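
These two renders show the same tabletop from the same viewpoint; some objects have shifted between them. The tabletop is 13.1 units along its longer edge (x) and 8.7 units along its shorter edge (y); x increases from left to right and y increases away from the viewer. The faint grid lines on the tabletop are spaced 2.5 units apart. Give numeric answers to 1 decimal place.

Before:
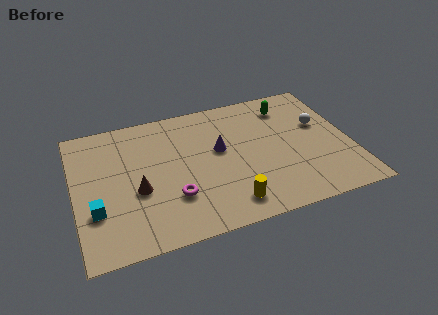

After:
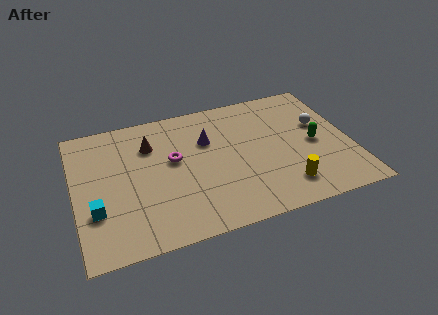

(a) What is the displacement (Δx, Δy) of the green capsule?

(1.0, -2.9)

The green capsule was at about (10.4, 7.0) and moved to about (11.4, 4.1).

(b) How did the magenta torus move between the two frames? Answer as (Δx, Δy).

(0.2, 2.4)

From the two frames, the magenta torus sits at roughly (4.5, 2.6) before and (4.7, 5.0) after.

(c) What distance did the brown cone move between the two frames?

2.9

The brown cone moved from about (2.9, 3.5) to (3.7, 6.3), a distance of √(0.8² + 2.8²) ≈ 2.9.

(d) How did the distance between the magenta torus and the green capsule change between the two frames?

-0.6

They were about 7.4 units apart before and 6.8 after — 0.6 units closer together.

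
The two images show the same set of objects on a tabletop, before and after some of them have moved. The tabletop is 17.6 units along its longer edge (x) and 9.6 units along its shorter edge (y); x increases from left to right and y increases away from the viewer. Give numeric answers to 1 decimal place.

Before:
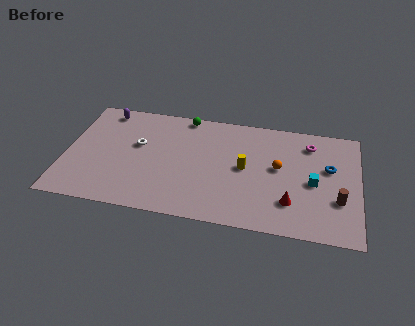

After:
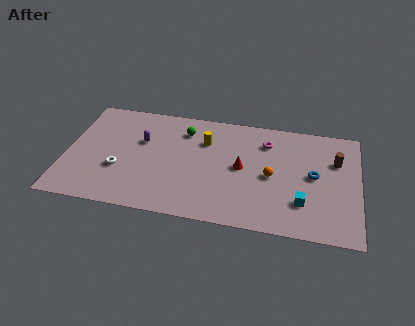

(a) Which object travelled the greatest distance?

the red cone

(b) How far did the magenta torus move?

2.6

The magenta torus was near (14.6, 7.7) before and (12.0, 7.4) after, so it travelled √(2.6² + 0.3²) ≈ 2.6 units.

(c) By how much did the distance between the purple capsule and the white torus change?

-0.5

They were about 3.5 units apart before and 3.0 after — 0.5 units closer together.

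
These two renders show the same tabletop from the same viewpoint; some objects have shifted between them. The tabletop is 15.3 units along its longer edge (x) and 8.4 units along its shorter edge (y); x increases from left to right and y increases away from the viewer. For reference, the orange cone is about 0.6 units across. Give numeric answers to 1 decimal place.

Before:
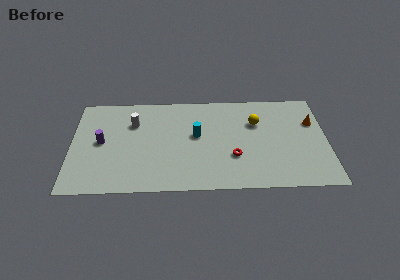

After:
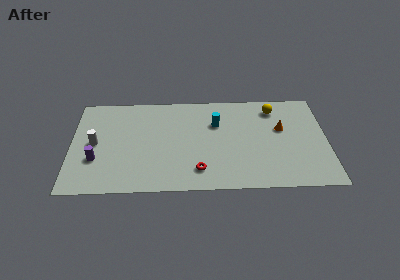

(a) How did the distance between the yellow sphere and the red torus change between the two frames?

+3.7

They were about 3.2 units apart before and 6.9 after — 3.7 units further apart.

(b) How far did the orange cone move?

2.0

The orange cone was near (14.5, 5.6) before and (12.6, 5.1) after, so it travelled √(1.9² + 0.5²) ≈ 2.0 units.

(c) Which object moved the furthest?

the white cylinder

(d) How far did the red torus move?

2.4

From (9.7, 2.8) to (7.6, 1.7), the red torus covered √(2.1² + 1.1²) ≈ 2.4 units.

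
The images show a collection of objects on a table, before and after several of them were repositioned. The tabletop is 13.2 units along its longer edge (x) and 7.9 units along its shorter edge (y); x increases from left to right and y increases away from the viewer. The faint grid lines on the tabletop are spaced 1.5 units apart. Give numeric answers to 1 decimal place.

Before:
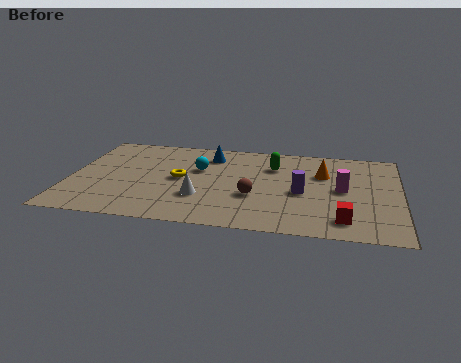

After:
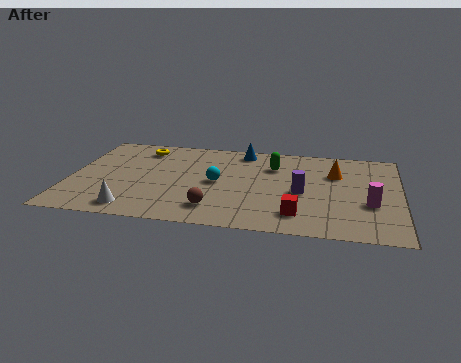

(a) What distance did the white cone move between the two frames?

3.0

From (5.3, 2.5) to (2.7, 1.1), the white cone covered √(2.6² + 1.4²) ≈ 3.0 units.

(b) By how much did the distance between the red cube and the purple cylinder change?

-0.8

The distance was about 2.7 in the first image and 1.9 in the second, so they moved 0.8 units closer together.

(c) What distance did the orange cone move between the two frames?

0.5

The orange cone was near (10.1, 5.3) before and (10.6, 5.4) after, so it travelled √(0.5² + 0.1²) ≈ 0.5 units.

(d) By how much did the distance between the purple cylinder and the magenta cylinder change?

+1.1

Before: roughly 1.7 units apart; after: 2.8. That's 1.1 units further apart.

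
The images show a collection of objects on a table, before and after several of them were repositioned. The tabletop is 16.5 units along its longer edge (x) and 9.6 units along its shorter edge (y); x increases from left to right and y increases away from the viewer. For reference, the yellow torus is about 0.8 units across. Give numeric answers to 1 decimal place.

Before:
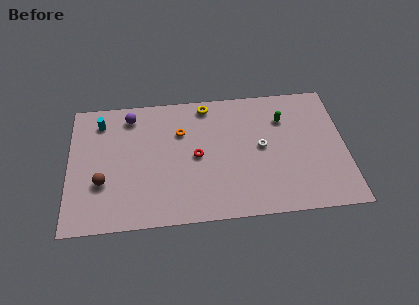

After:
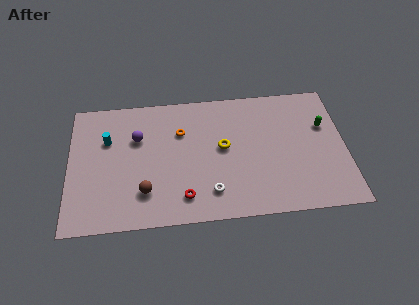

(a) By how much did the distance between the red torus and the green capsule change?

+3.8

Before: roughly 5.8 units apart; after: 9.6. That's 3.8 units further apart.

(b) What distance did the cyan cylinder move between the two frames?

1.5

From (1.9, 7.8) to (2.3, 6.4), the cyan cylinder covered √(0.4² + 1.4²) ≈ 1.5 units.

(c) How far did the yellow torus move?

3.4

The yellow torus was near (8.3, 8.5) before and (9.2, 5.2) after, so it travelled √(0.9² + 3.3²) ≈ 3.4 units.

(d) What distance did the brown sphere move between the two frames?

2.7

The brown sphere was near (2.0, 3.3) before and (4.5, 2.4) after, so it travelled √(2.5² + 0.9²) ≈ 2.7 units.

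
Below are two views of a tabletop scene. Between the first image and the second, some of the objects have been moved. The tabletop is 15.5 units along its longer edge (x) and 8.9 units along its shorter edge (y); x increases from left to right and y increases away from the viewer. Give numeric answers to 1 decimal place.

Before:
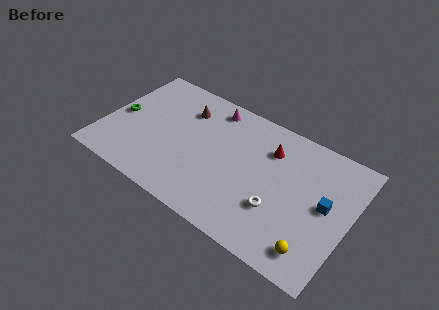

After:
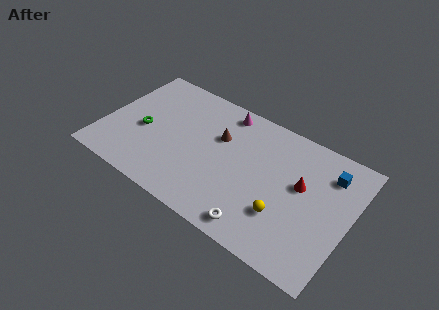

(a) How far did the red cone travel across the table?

2.6

The red cone moved from about (10.2, 6.6) to (12.4, 5.2), a distance of √(2.2² + 1.4²) ≈ 2.6.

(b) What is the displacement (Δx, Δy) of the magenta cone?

(0.8, 0.1)

The magenta cone was at about (6.3, 7.7) and moved to about (7.1, 7.8).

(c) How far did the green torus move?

1.6

The green torus was near (0.9, 4.3) before and (2.5, 3.9) after, so it travelled √(1.6² + 0.4²) ≈ 1.6 units.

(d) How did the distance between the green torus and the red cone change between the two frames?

+0.4

They were about 9.6 units apart before and 10.0 after — 0.4 units further apart.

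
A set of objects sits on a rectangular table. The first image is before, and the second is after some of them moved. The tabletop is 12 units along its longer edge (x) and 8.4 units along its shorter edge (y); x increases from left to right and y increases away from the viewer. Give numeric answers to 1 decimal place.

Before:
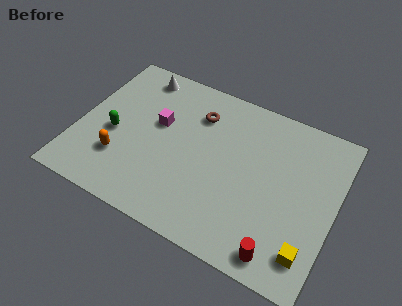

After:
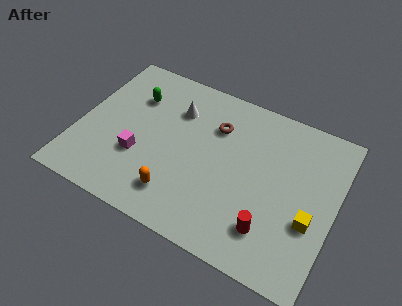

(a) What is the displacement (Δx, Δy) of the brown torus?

(0.9, -0.3)

From the two frames, the brown torus sits at roughly (5.3, 6.3) before and (6.2, 6.0) after.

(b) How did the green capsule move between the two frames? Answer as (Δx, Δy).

(0.6, 2.4)

The green capsule started near (1.7, 3.6) and ended near (2.3, 6.0).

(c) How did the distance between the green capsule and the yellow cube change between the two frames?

-0.4

Before: roughly 9.6 units apart; after: 9.2. That's 0.4 units closer together.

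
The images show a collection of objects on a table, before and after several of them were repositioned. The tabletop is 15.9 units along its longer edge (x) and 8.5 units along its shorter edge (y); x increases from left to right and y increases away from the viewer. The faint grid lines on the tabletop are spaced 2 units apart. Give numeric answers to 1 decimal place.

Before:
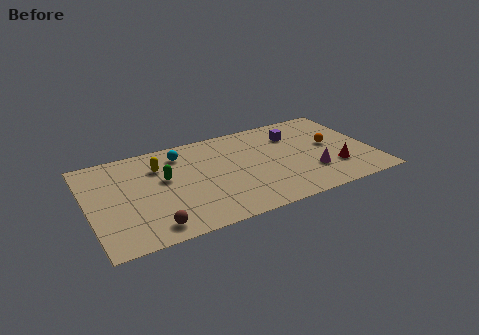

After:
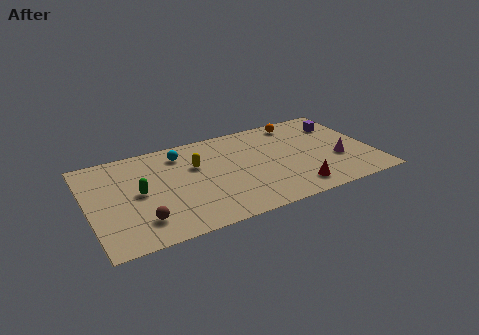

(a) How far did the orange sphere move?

3.2

From (13.7, 4.6) to (12.2, 7.4), the orange sphere covered √(1.5² + 2.8²) ≈ 3.2 units.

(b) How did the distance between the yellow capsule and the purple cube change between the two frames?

+0.7

The distance was about 7.7 in the first image and 8.4 in the second, so they moved 0.7 units further apart.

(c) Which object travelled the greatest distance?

the orange sphere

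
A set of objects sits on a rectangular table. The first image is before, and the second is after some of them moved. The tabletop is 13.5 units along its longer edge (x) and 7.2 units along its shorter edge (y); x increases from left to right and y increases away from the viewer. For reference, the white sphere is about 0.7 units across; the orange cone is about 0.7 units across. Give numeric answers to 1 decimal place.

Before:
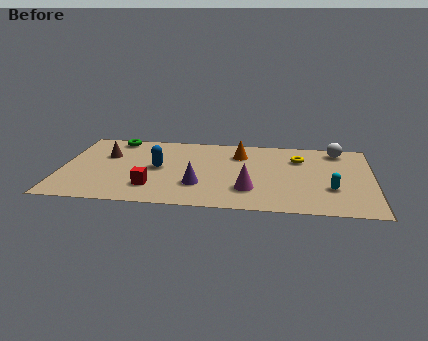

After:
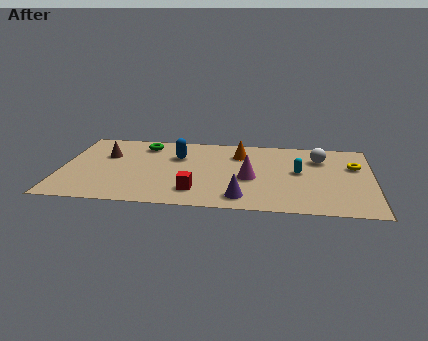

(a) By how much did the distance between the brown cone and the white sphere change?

-0.9

They were about 10.2 units apart before and 9.3 after — 0.9 units closer together.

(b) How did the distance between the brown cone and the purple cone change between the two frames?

+2.1

They were about 4.8 units apart before and 6.9 after — 2.1 units further apart.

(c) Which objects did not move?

the orange cone and the brown cone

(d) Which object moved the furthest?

the yellow torus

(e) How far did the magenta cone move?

1.1

From (8.2, 2.0) to (8.2, 3.1), the magenta cone covered √(0.0² + 1.1²) ≈ 1.1 units.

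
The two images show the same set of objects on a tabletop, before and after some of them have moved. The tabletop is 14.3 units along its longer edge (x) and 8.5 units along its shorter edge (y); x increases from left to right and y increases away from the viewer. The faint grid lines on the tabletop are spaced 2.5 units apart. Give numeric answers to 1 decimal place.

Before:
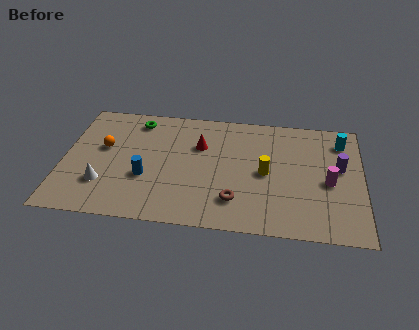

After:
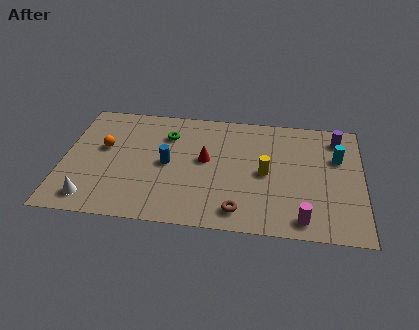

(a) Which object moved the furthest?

the magenta cylinder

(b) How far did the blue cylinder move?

1.5

The blue cylinder moved from about (4.0, 3.1) to (5.0, 4.2), a distance of √(1.0² + 1.1²) ≈ 1.5.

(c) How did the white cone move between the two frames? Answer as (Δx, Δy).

(-0.5, -1.1)

The white cone was at about (2.0, 2.4) and moved to about (1.5, 1.3).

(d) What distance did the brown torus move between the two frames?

0.7

From (8.3, 2.0) to (8.5, 1.3), the brown torus covered √(0.2² + 0.7²) ≈ 0.7 units.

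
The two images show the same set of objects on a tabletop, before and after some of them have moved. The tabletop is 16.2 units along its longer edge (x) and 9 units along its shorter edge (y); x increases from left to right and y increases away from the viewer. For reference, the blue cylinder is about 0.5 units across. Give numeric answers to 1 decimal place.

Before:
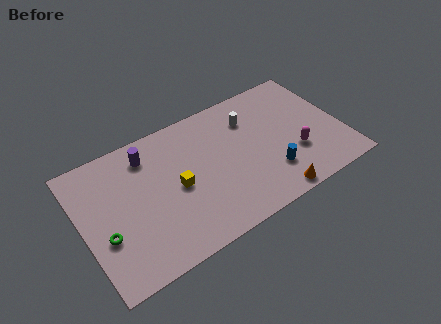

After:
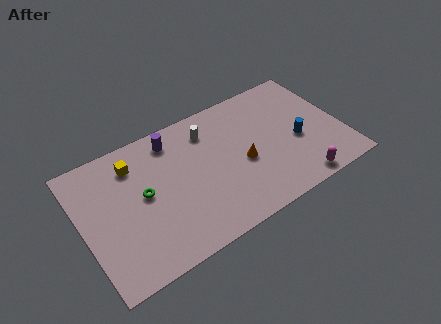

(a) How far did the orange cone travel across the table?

3.4

The orange cone was near (11.2, 0.8) before and (9.9, 3.9) after, so it travelled √(1.3² + 3.1²) ≈ 3.4 units.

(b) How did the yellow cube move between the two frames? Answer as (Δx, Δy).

(-2.3, 2.8)

The yellow cube was at about (5.8, 4.3) and moved to about (3.5, 7.1).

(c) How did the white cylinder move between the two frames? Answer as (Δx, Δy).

(-2.6, 0.4)

From the two frames, the white cylinder sits at roughly (10.8, 6.7) before and (8.2, 7.1) after.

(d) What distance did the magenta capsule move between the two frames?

2.1

The magenta capsule was near (13.1, 3.0) before and (12.9, 0.9) after, so it travelled √(0.2² + 2.1²) ≈ 2.1 units.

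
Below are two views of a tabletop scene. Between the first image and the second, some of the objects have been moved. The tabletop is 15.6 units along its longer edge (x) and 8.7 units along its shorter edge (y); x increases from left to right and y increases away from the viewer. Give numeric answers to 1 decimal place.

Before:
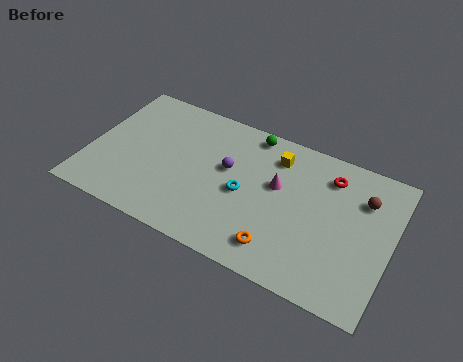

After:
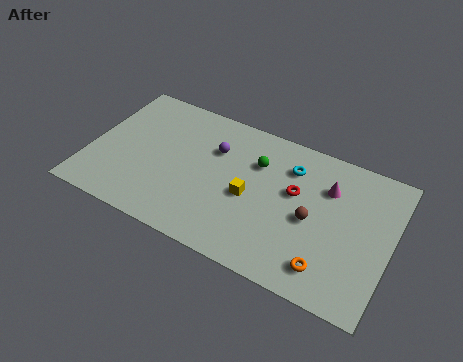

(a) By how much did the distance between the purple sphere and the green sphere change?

-0.6

Before: roughly 2.8 units apart; after: 2.2. That's 0.6 units closer together.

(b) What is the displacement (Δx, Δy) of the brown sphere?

(-2.4, -2.3)

The brown sphere started near (14.0, 6.3) and ended near (11.6, 4.0).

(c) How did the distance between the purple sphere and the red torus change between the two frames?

-1.0

Before: roughly 5.4 units apart; after: 4.4. That's 1.0 units closer together.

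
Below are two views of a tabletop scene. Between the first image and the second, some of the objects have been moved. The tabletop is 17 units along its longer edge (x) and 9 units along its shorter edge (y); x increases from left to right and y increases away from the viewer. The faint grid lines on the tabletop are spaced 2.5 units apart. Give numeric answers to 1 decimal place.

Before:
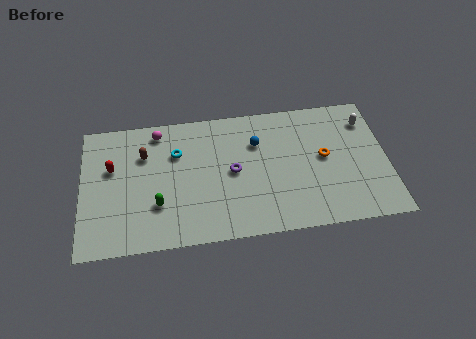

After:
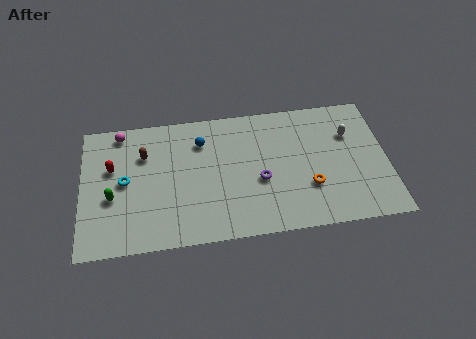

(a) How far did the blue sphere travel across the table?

3.1

The blue sphere was near (9.8, 6.3) before and (6.7, 6.8) after, so it travelled √(3.1² + 0.5²) ≈ 3.1 units.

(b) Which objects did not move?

the red capsule and the brown capsule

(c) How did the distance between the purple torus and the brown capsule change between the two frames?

+1.7

Before: roughly 5.2 units apart; after: 6.9. That's 1.7 units further apart.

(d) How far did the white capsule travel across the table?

1.3

The white capsule moved from about (16.0, 7.0) to (15.0, 6.2), a distance of √(1.0² + 0.8²) ≈ 1.3.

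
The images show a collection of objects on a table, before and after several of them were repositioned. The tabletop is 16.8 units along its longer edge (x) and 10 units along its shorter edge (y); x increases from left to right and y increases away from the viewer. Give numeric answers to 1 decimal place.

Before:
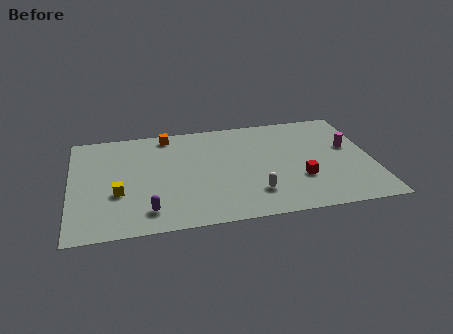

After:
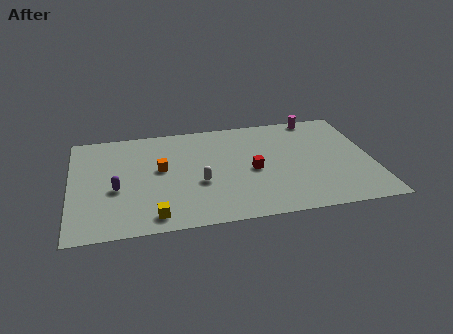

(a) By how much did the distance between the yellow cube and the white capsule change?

-3.9

They were about 7.6 units apart before and 3.7 after — 3.9 units closer together.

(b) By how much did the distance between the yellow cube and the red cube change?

-3.6

They were about 10.1 units apart before and 6.5 after — 3.6 units closer together.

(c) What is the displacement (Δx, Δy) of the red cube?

(-2.6, 1.3)

The red cube was at about (12.7, 3.3) and moved to about (10.1, 4.6).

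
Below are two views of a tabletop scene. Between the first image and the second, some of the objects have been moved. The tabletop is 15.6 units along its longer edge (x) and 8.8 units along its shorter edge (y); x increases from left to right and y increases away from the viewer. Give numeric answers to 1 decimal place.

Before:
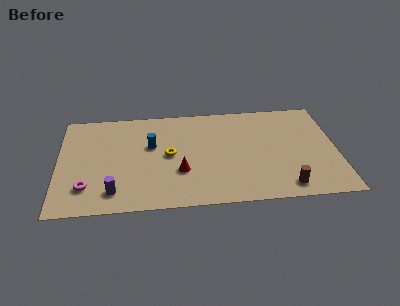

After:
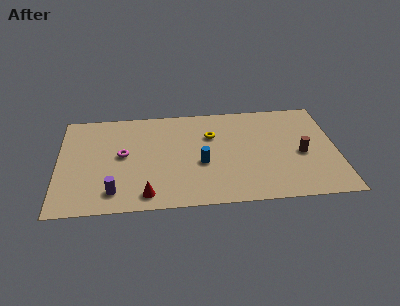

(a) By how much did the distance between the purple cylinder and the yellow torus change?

+2.8

They were about 4.2 units apart before and 7.0 after — 2.8 units further apart.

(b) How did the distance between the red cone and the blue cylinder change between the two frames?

+1.0

They were about 2.9 units apart before and 3.9 after — 1.0 units further apart.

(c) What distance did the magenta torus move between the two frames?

3.3

The magenta torus moved from about (1.6, 2.1) to (3.6, 4.7), a distance of √(2.0² + 2.6²) ≈ 3.3.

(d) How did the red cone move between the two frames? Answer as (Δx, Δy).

(-1.9, -1.8)

The red cone started near (6.8, 3.0) and ended near (4.9, 1.2).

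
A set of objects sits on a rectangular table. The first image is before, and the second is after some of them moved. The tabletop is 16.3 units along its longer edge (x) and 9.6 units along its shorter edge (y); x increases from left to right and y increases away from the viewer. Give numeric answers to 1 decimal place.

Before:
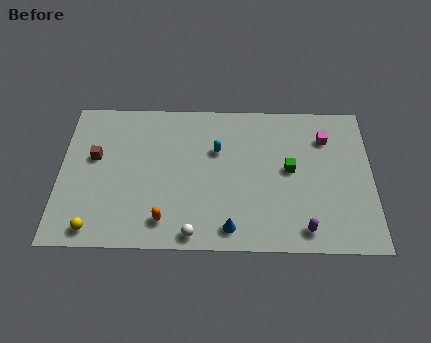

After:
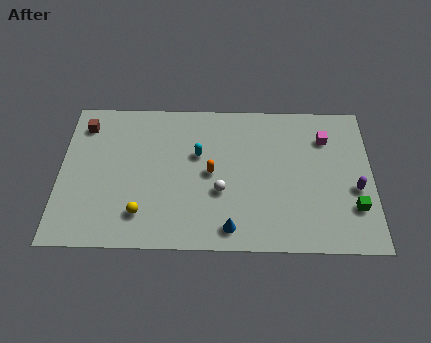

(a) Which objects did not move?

the magenta cube and the blue cone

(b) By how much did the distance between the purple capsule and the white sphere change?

+1.3

Before: roughly 5.7 units apart; after: 7.0. That's 1.3 units further apart.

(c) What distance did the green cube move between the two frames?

4.1

From (12.0, 5.1) to (15.3, 2.7), the green cube covered √(3.3² + 2.4²) ≈ 4.1 units.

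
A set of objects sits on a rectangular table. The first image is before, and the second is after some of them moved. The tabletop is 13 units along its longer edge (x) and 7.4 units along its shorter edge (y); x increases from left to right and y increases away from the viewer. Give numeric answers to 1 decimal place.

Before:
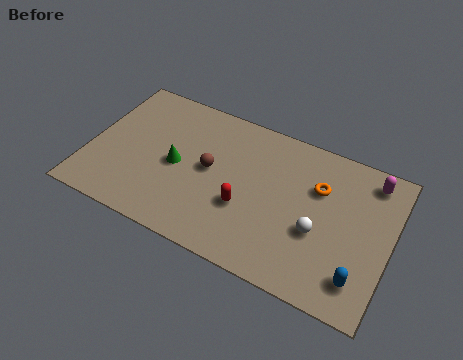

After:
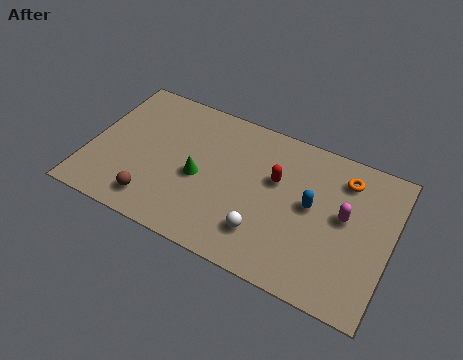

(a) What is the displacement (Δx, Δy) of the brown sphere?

(-2.1, -2.6)

From the two frames, the brown sphere sits at roughly (5.2, 3.9) before and (3.1, 1.3) after.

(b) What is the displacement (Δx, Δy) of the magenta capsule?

(-0.9, -2.2)

From the two frames, the magenta capsule sits at roughly (11.9, 6.3) before and (11.0, 4.1) after.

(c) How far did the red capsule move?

2.2

The red capsule was near (6.9, 2.7) before and (8.0, 4.6) after, so it travelled √(1.1² + 1.9²) ≈ 2.2 units.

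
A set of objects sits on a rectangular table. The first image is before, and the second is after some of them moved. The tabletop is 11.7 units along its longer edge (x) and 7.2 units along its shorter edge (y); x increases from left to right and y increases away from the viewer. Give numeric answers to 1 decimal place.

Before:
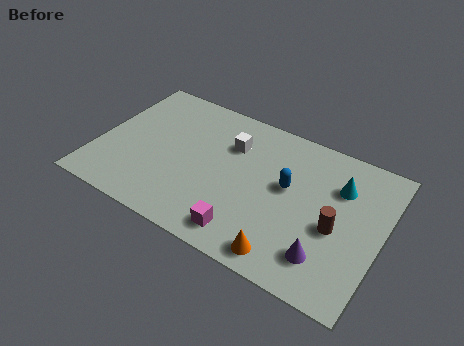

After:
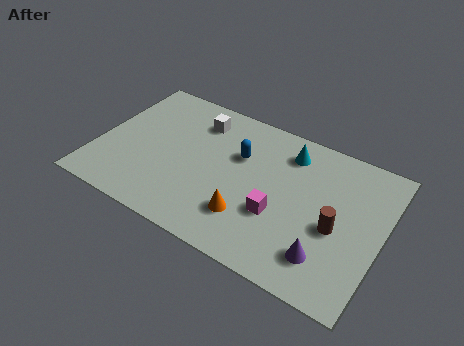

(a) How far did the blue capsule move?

2.2

From (7.8, 4.1) to (5.7, 4.7), the blue capsule covered √(2.1² + 0.6²) ≈ 2.2 units.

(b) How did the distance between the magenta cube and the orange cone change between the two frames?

-0.4

They were about 1.7 units apart before and 1.3 after — 0.4 units closer together.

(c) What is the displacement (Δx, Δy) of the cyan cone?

(-2.2, 0.7)

The cyan cone started near (9.8, 5.1) and ended near (7.6, 5.8).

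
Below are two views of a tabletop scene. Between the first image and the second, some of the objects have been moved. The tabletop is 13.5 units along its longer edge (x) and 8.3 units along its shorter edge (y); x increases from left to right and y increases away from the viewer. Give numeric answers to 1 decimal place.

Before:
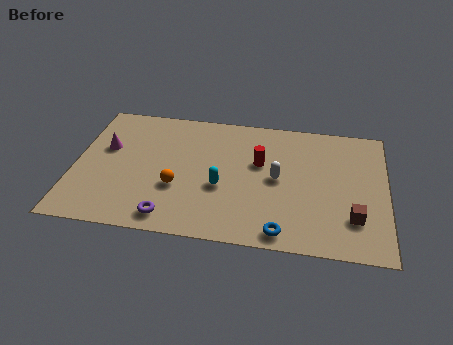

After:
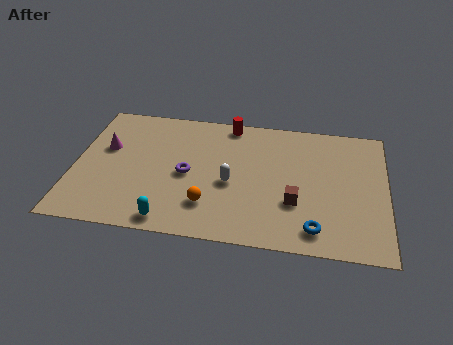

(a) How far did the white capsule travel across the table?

2.1

The white capsule was near (8.8, 4.2) before and (6.8, 3.6) after, so it travelled √(2.0² + 0.6²) ≈ 2.1 units.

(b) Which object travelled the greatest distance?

the cyan capsule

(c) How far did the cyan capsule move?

3.2

The cyan capsule was near (6.4, 3.3) before and (4.3, 0.9) after, so it travelled √(2.1² + 2.4²) ≈ 3.2 units.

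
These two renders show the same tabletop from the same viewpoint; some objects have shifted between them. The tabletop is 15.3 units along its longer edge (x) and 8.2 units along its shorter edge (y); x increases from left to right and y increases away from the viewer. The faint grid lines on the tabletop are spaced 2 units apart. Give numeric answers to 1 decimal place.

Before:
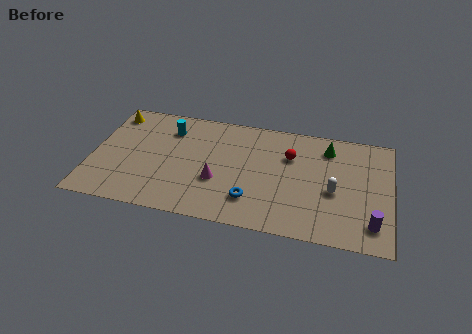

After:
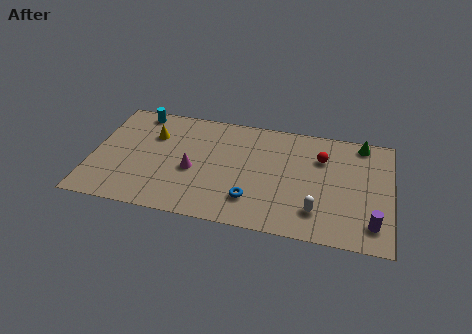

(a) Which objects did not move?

the blue torus and the purple cylinder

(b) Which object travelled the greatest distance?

the yellow cone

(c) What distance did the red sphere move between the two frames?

1.6

The red sphere was near (10.1, 5.6) before and (11.7, 5.8) after, so it travelled √(1.6² + 0.2²) ≈ 1.6 units.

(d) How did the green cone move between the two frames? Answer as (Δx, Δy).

(1.7, 0.7)

The green cone was at about (12.0, 6.6) and moved to about (13.7, 7.3).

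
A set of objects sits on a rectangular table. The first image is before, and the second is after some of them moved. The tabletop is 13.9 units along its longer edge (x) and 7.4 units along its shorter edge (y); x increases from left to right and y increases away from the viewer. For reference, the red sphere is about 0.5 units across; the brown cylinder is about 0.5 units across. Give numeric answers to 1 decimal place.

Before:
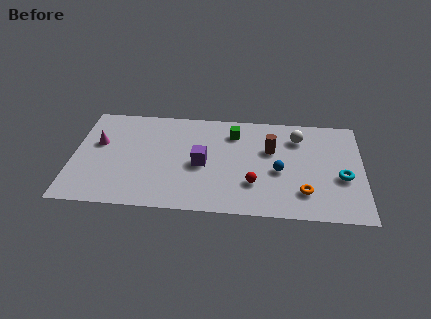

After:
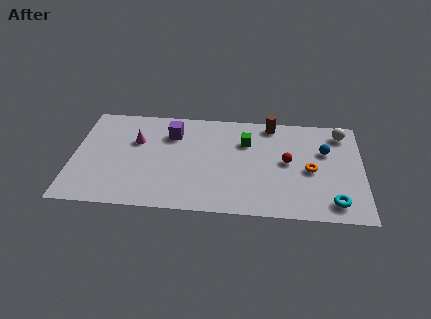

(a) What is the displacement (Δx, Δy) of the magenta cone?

(1.8, 0.3)

The magenta cone started near (1.2, 4.5) and ended near (3.0, 4.8).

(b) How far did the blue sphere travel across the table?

2.7

The blue sphere moved from about (9.9, 3.2) to (12.1, 4.8), a distance of √(2.2² + 1.6²) ≈ 2.7.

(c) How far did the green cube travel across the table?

0.8

The green cube was near (7.7, 5.8) before and (8.3, 5.2) after, so it travelled √(0.6² + 0.6²) ≈ 0.8 units.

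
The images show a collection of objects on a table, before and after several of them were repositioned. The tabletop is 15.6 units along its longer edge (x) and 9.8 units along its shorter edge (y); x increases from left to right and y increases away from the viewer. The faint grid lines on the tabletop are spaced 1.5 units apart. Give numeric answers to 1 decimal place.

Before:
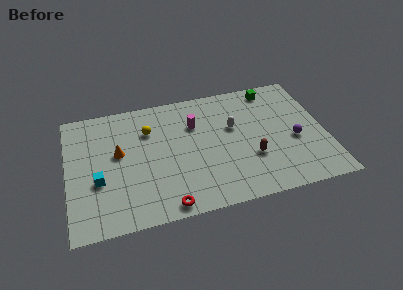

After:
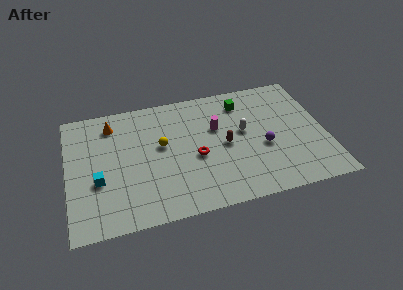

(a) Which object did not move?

the cyan cube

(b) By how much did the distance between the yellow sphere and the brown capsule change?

-3.1

The distance was about 7.0 in the first image and 3.9 in the second, so they moved 3.1 units closer together.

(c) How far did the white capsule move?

0.8

From (10.1, 6.0) to (10.7, 5.5), the white capsule covered √(0.6² + 0.5²) ≈ 0.8 units.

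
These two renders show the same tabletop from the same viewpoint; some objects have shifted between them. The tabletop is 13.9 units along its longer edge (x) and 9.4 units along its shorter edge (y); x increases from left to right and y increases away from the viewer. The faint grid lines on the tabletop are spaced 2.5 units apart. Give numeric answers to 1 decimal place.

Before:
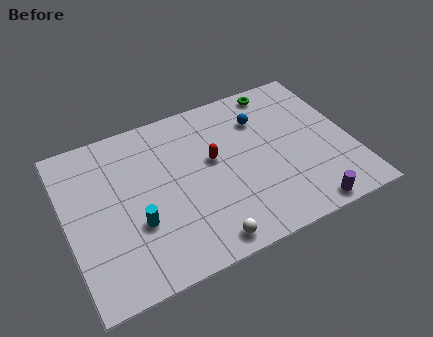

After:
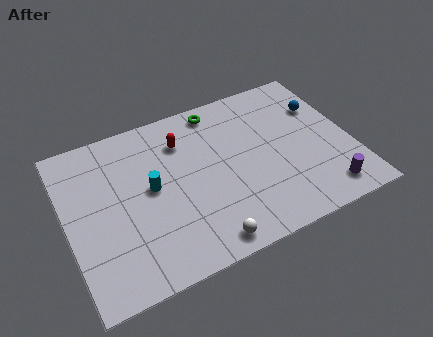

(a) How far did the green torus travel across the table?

3.1

The green torus moved from about (10.9, 8.4) to (7.8, 8.3), a distance of √(3.1² + 0.1²) ≈ 3.1.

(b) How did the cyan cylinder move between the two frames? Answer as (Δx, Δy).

(0.9, 1.7)

From the two frames, the cyan cylinder sits at roughly (3.2, 3.3) before and (4.1, 5.0) after.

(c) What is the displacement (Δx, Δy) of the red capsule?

(-1.3, 1.7)

From the two frames, the red capsule sits at roughly (7.2, 5.4) before and (5.9, 7.1) after.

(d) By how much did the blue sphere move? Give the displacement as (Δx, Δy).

(3.0, -0.4)

The blue sphere was at about (9.8, 6.9) and moved to about (12.8, 6.5).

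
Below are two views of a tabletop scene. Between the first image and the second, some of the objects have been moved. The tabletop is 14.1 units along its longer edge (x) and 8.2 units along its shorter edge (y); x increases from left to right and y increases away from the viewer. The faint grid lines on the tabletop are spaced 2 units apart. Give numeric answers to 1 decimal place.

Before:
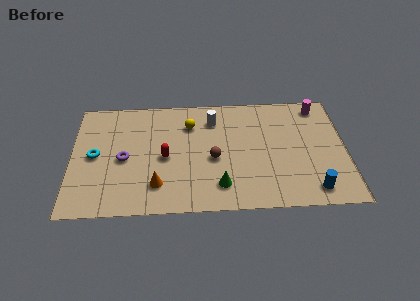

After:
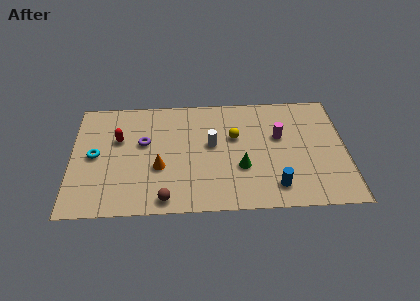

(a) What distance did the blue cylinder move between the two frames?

1.9

The blue cylinder moved from about (12.3, 1.2) to (10.4, 1.5), a distance of √(1.9² + 0.3²) ≈ 1.9.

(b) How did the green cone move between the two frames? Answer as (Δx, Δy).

(1.1, 1.2)

The green cone started near (7.6, 1.7) and ended near (8.7, 2.9).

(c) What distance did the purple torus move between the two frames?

1.5

The purple torus was near (2.7, 3.8) before and (3.7, 4.9) after, so it travelled √(1.0² + 1.1²) ≈ 1.5 units.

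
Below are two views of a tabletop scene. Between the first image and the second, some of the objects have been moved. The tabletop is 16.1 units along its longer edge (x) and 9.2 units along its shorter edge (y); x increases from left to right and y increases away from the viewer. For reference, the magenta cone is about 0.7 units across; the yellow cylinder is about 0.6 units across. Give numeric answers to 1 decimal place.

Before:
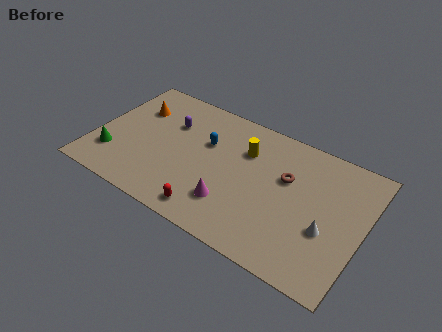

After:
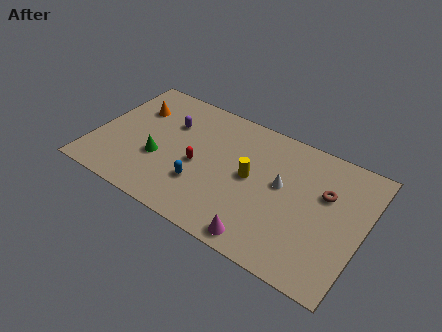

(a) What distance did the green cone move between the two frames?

2.9

The green cone moved from about (1.3, 2.4) to (4.0, 3.4), a distance of √(2.7² + 1.0²) ≈ 2.9.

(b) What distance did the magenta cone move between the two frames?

2.5

From (8.6, 2.4) to (10.7, 1.0), the magenta cone covered √(2.1² + 1.4²) ≈ 2.5 units.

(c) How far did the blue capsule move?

3.1

From (6.5, 5.9) to (6.7, 2.8), the blue capsule covered √(0.2² + 3.1²) ≈ 3.1 units.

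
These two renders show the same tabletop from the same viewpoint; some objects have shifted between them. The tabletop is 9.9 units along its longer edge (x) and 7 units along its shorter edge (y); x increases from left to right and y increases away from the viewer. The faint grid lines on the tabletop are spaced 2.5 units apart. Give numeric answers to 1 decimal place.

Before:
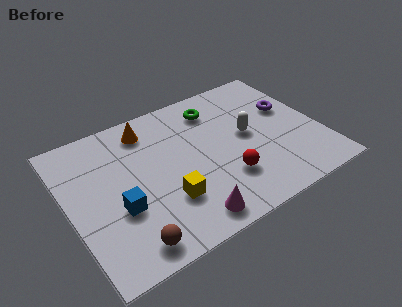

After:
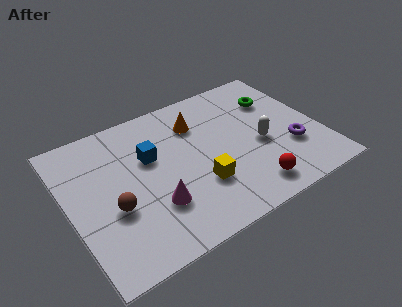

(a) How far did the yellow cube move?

1.3

The yellow cube was near (3.6, 2.1) before and (4.9, 2.2) after, so it travelled √(1.3² + 0.1²) ≈ 1.3 units.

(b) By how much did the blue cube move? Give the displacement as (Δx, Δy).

(1.5, 1.8)

The blue cube was at about (1.8, 2.6) and moved to about (3.3, 4.4).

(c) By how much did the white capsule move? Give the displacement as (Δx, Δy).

(0.4, -0.7)

The white capsule started near (7.1, 3.7) and ended near (7.5, 3.0).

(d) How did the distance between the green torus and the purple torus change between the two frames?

-0.4

Before: roughly 3.1 units apart; after: 2.7. That's 0.4 units closer together.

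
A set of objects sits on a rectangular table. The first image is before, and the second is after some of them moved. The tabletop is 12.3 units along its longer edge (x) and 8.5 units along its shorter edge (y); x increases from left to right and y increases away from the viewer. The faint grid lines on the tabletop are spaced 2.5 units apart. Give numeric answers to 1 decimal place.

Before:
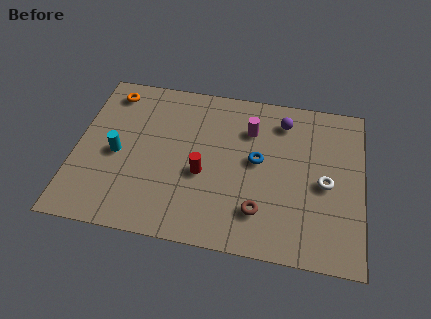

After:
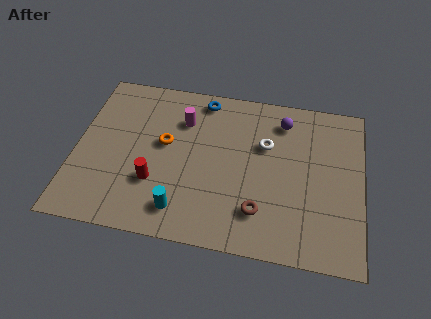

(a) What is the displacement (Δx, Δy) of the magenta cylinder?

(-2.9, 0.0)

From the two frames, the magenta cylinder sits at roughly (7.4, 6.2) before and (4.5, 6.2) after.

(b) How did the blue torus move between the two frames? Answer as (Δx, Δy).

(-2.5, 2.9)

The blue torus started near (7.8, 4.6) and ended near (5.3, 7.5).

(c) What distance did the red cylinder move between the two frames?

2.2

The red cylinder moved from about (5.5, 3.5) to (3.5, 2.7), a distance of √(2.0² + 0.8²) ≈ 2.2.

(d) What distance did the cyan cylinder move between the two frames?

3.8

The cyan cylinder moved from about (1.8, 3.9) to (4.7, 1.5), a distance of √(2.9² + 2.4²) ≈ 3.8.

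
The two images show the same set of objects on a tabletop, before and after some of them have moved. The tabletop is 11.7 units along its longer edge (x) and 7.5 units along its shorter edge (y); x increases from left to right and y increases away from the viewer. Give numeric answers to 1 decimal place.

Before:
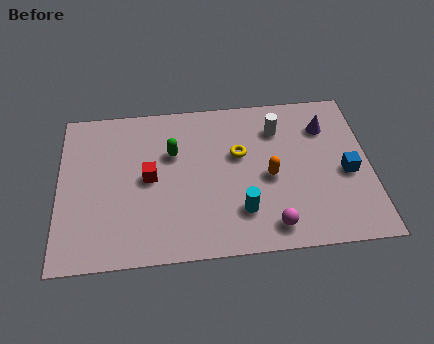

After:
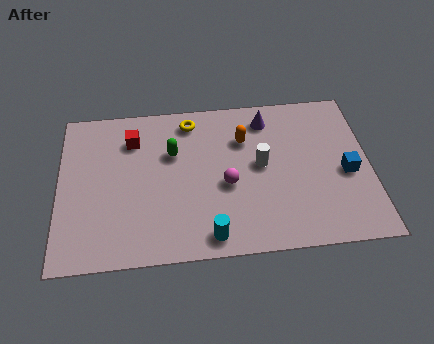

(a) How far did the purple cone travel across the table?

2.3

The purple cone was near (10.1, 5.6) before and (7.9, 6.2) after, so it travelled √(2.2² + 0.6²) ≈ 2.3 units.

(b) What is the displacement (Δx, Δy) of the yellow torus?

(-1.8, 1.8)

The yellow torus was at about (6.8, 4.6) and moved to about (5.0, 6.4).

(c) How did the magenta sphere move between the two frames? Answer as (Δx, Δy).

(-1.6, 2.1)

The magenta sphere was at about (7.9, 1.1) and moved to about (6.3, 3.2).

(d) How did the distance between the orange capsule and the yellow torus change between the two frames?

+0.7

Before: roughly 1.6 units apart; after: 2.3. That's 0.7 units further apart.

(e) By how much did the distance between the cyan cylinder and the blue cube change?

+1.5

They were about 4.2 units apart before and 5.7 after — 1.5 units further apart.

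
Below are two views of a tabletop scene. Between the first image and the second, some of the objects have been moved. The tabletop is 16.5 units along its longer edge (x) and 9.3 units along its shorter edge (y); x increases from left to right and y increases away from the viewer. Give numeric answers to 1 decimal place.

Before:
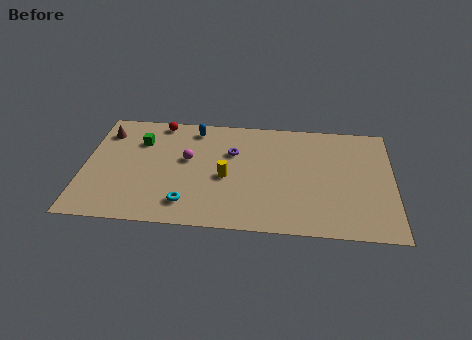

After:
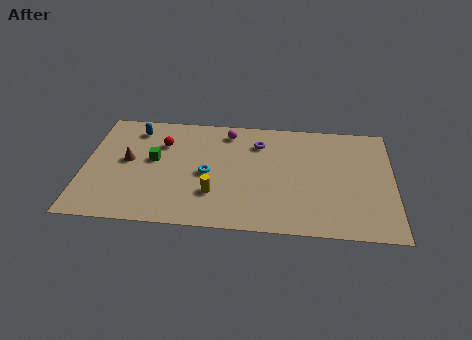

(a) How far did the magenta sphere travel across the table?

3.3

The magenta sphere was near (5.5, 5.4) before and (7.6, 7.9) after, so it travelled √(2.1² + 2.5²) ≈ 3.3 units.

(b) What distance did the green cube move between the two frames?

1.7

The green cube was near (2.9, 6.7) before and (3.7, 5.2) after, so it travelled √(0.8² + 1.5²) ≈ 1.7 units.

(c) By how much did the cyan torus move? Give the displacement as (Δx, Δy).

(1.0, 2.5)

The cyan torus started near (5.6, 1.8) and ended near (6.6, 4.3).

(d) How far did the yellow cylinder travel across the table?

1.5

The yellow cylinder moved from about (7.6, 4.1) to (7.0, 2.7), a distance of √(0.6² + 1.4²) ≈ 1.5.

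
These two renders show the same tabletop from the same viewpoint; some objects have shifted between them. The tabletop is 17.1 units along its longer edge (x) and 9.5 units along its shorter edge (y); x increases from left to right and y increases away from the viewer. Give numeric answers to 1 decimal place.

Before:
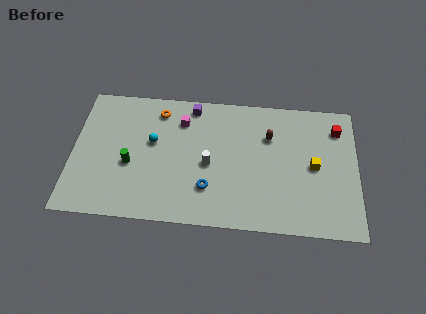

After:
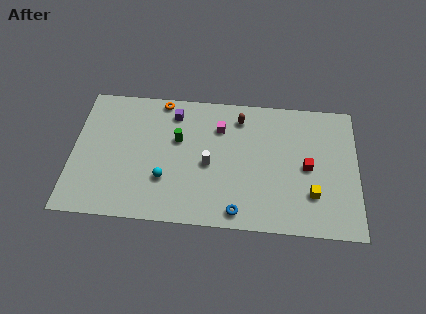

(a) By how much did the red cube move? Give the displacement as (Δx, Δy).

(-1.8, -2.9)

The red cube started near (15.9, 7.5) and ended near (14.1, 4.6).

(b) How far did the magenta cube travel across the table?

2.3

The magenta cube moved from about (6.5, 7.3) to (8.8, 7.0), a distance of √(2.3² + 0.3²) ≈ 2.3.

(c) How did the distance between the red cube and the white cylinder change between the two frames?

-2.4

Before: roughly 8.3 units apart; after: 5.9. That's 2.4 units closer together.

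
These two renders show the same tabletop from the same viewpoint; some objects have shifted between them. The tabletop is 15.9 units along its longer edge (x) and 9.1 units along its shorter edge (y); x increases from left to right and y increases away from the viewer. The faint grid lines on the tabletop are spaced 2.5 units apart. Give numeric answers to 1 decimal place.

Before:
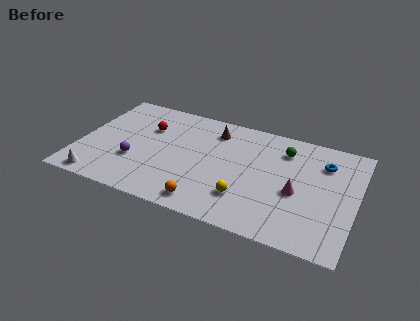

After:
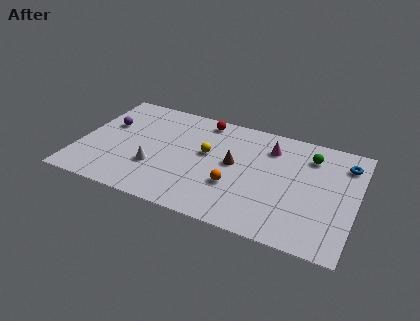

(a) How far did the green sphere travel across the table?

1.5

The green sphere was near (11.6, 7.1) before and (13.1, 7.1) after, so it travelled √(1.5² + 0.0²) ≈ 1.5 units.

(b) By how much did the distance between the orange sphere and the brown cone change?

-4.3

They were about 6.1 units apart before and 1.8 after — 4.3 units closer together.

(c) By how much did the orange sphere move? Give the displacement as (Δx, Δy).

(1.4, 1.9)

From the two frames, the orange sphere sits at roughly (7.7, 1.2) before and (9.1, 3.1) after.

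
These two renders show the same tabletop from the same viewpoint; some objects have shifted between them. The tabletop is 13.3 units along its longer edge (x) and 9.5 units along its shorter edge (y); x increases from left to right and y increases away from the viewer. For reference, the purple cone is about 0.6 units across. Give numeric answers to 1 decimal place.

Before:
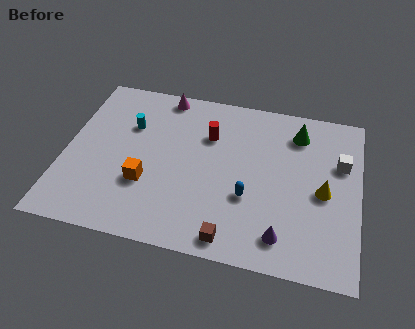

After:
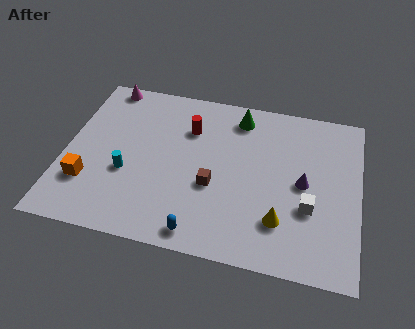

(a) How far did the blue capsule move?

3.1

From (8.4, 3.4) to (6.4, 1.0), the blue capsule covered √(2.0² + 2.4²) ≈ 3.1 units.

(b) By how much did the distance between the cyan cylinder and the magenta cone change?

+2.7

Before: roughly 2.6 units apart; after: 5.3. That's 2.7 units further apart.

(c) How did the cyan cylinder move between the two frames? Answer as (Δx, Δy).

(0.1, -2.8)

The cyan cylinder started near (2.8, 6.4) and ended near (2.9, 3.6).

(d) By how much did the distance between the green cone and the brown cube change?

-2.7

They were about 7.1 units apart before and 4.4 after — 2.7 units closer together.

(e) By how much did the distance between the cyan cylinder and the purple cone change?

-0.7

Before: roughly 8.7 units apart; after: 8.0. That's 0.7 units closer together.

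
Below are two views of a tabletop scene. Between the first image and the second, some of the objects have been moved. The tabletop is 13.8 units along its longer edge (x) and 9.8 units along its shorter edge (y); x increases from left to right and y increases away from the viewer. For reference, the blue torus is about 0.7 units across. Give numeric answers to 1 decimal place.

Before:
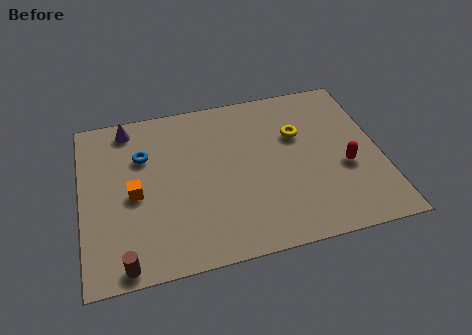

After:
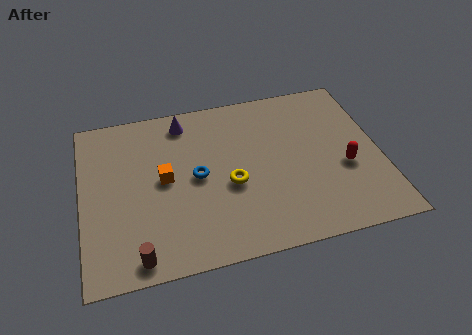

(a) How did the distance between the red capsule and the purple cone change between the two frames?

-2.4

They were about 10.9 units apart before and 8.5 after — 2.4 units closer together.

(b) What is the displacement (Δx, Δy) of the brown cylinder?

(0.6, 0.2)

The brown cylinder started near (1.8, 0.8) and ended near (2.4, 1.0).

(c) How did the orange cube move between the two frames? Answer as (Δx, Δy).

(1.4, 0.6)

The orange cube started near (2.4, 4.5) and ended near (3.8, 5.1).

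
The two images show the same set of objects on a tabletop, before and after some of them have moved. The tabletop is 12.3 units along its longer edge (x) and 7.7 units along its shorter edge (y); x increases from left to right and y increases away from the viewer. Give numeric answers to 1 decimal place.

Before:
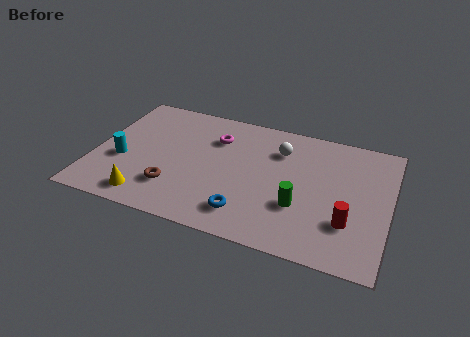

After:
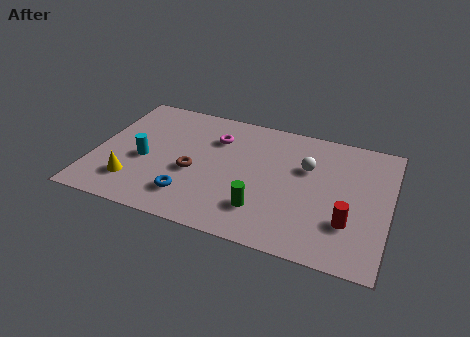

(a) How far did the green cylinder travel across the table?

1.7

The green cylinder moved from about (8.7, 2.6) to (7.2, 1.9), a distance of √(1.5² + 0.7²) ≈ 1.7.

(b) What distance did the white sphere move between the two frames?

1.4

The white sphere was near (7.6, 5.7) before and (8.8, 5.0) after, so it travelled √(1.2² + 0.7²) ≈ 1.4 units.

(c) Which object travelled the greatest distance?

the blue torus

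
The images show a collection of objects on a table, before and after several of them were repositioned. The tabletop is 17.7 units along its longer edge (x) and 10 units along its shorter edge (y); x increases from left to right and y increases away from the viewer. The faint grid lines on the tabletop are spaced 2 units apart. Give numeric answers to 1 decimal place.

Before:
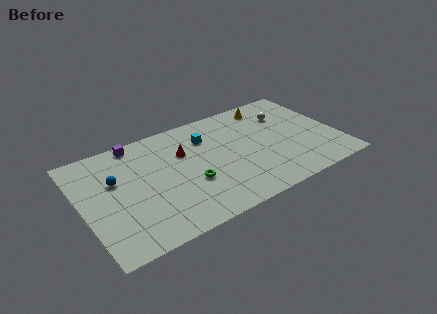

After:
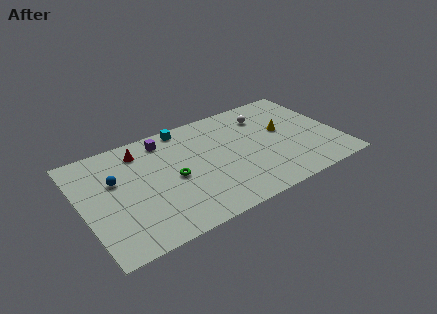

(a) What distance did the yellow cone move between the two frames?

2.9

The yellow cone moved from about (13.6, 8.6) to (14.1, 5.7), a distance of √(0.5² + 2.9²) ≈ 2.9.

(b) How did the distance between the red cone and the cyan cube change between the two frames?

+1.5

Before: roughly 1.8 units apart; after: 3.3. That's 1.5 units further apart.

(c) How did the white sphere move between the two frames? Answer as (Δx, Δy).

(-1.5, 0.5)

From the two frames, the white sphere sits at roughly (14.6, 7.2) before and (13.1, 7.7) after.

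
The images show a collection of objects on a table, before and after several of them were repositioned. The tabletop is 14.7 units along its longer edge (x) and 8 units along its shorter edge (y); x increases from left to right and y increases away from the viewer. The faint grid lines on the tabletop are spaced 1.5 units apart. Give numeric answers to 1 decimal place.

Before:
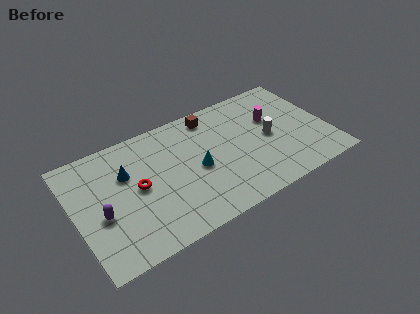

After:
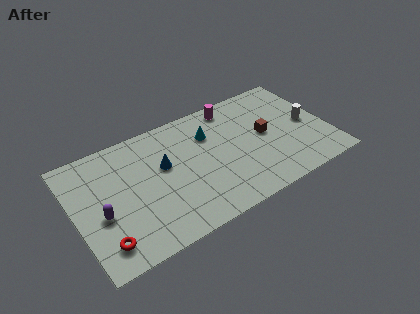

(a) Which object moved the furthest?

the brown cube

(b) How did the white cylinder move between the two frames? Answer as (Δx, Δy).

(2.3, 0.0)

The white cylinder started near (11.3, 3.9) and ended near (13.6, 3.9).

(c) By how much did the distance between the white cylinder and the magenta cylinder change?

+3.8

The distance was about 1.3 in the first image and 5.1 in the second, so they moved 3.8 units further apart.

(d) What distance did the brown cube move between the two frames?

3.9

The brown cube was near (8.3, 6.9) before and (11.1, 4.2) after, so it travelled √(2.8² + 2.7²) ≈ 3.9 units.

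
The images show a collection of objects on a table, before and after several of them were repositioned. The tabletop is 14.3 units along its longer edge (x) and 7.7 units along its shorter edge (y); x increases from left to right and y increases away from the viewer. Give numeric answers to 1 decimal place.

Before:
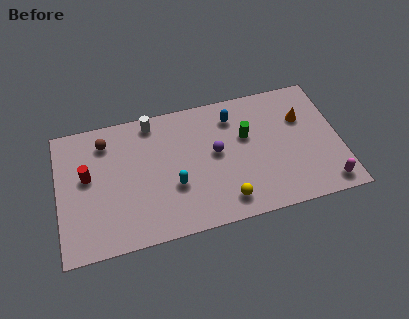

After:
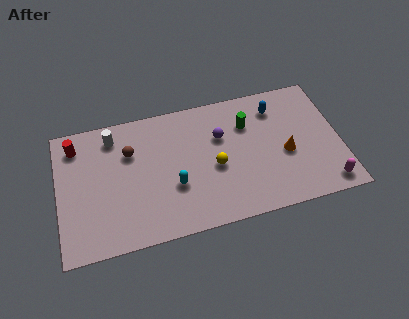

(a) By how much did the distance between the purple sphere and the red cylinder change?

+0.9

The distance was about 6.5 in the first image and 7.4 in the second, so they moved 0.9 units further apart.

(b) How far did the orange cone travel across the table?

2.1

From (12.5, 5.2) to (11.5, 3.3), the orange cone covered √(1.0² + 1.9²) ≈ 2.1 units.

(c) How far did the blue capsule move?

2.2

From (9.0, 6.1) to (11.2, 6.1), the blue capsule covered √(2.2² + 0.0²) ≈ 2.2 units.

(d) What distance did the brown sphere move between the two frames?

1.5

The brown sphere was near (2.5, 6.2) before and (3.7, 5.3) after, so it travelled √(1.2² + 0.9²) ≈ 1.5 units.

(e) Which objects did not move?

the magenta capsule and the cyan capsule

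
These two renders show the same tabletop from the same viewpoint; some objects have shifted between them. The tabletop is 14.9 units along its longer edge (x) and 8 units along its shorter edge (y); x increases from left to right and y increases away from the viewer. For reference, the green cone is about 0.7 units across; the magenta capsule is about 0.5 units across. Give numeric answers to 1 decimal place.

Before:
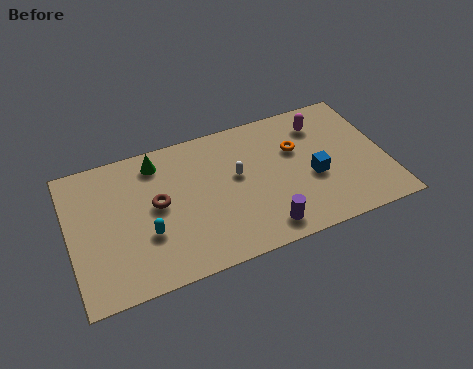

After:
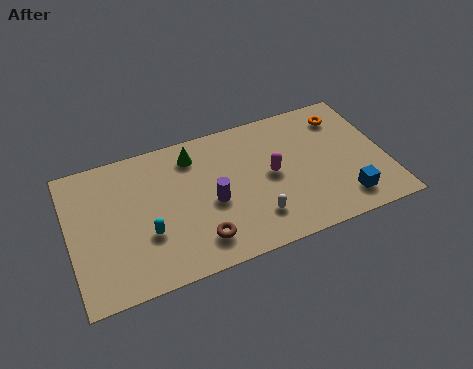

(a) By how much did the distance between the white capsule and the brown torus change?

-1.1

The distance was about 3.8 in the first image and 2.7 in the second, so they moved 1.1 units closer together.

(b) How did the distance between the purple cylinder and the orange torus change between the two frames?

+2.7

The distance was about 4.5 in the first image and 7.2 in the second, so they moved 2.7 units further apart.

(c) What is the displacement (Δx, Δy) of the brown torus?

(1.7, -2.7)

From the two frames, the brown torus sits at roughly (4.1, 4.3) before and (5.8, 1.6) after.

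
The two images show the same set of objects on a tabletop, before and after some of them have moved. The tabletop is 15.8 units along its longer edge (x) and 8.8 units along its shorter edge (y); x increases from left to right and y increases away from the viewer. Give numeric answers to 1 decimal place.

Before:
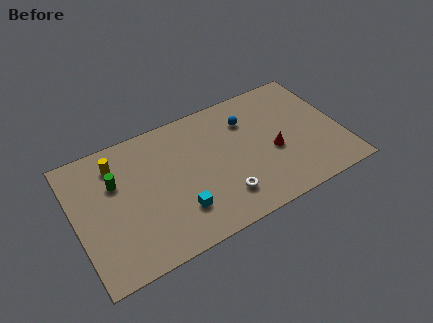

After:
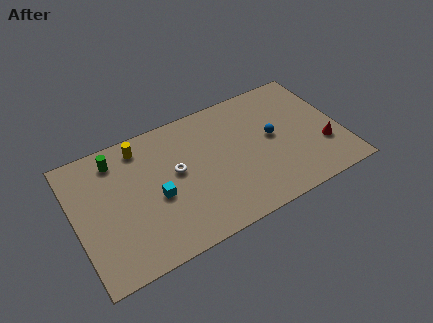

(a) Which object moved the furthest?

the white torus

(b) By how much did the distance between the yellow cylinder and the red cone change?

+1.8

The distance was about 9.6 in the first image and 11.4 in the second, so they moved 1.8 units further apart.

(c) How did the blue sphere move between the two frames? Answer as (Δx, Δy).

(1.3, -1.8)

The blue sphere started near (10.5, 6.5) and ended near (11.8, 4.7).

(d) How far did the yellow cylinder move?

1.6

The yellow cylinder was near (2.7, 7.0) before and (4.2, 7.5) after, so it travelled √(1.5² + 0.5²) ≈ 1.6 units.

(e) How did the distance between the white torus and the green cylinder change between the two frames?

-2.9

Before: roughly 7.0 units apart; after: 4.1. That's 2.9 units closer together.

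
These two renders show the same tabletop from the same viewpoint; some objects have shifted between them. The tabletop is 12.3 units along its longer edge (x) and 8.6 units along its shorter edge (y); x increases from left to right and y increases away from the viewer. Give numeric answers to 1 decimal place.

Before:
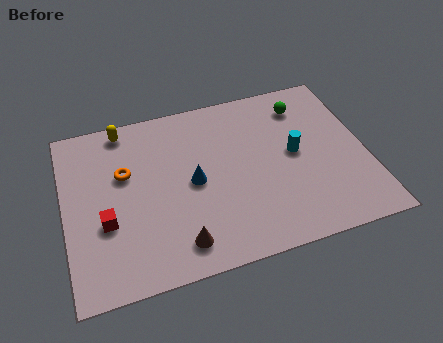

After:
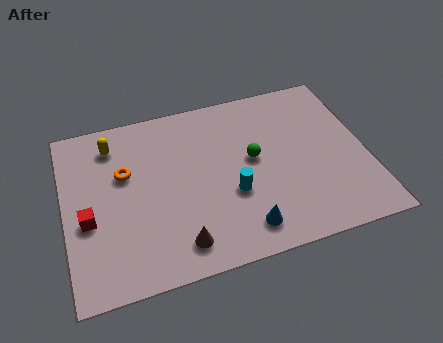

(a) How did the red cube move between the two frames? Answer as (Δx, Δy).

(-0.7, 0.3)

The red cube was at about (1.6, 3.2) and moved to about (0.9, 3.5).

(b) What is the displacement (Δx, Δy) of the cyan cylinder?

(-2.7, -1.3)

From the two frames, the cyan cylinder sits at roughly (9.4, 4.5) before and (6.7, 3.2) after.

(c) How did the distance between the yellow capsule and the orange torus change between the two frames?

-0.7

They were about 2.3 units apart before and 1.6 after — 0.7 units closer together.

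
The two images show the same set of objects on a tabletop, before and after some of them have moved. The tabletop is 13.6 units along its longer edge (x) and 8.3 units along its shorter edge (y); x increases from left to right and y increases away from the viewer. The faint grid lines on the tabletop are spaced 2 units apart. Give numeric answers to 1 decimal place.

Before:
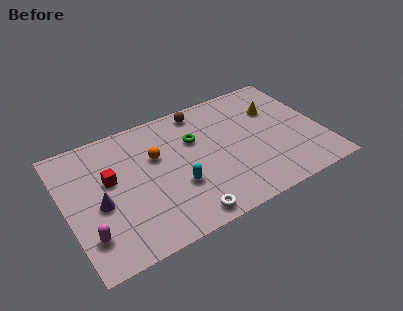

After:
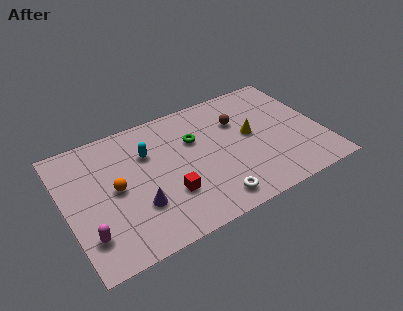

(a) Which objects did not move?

the green torus and the magenta capsule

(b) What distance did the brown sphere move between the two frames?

2.4

The brown sphere moved from about (7.6, 7.3) to (9.4, 5.7), a distance of √(1.8² + 1.6²) ≈ 2.4.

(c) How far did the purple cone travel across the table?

2.1

From (1.7, 3.6) to (3.6, 2.6), the purple cone covered √(1.9² + 1.0²) ≈ 2.1 units.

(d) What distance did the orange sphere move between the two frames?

2.5

The orange sphere moved from about (4.9, 5.3) to (2.6, 4.2), a distance of √(2.3² + 1.1²) ≈ 2.5.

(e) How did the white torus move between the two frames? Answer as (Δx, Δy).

(1.5, 0.3)

The white torus was at about (5.8, 0.9) and moved to about (7.3, 1.2).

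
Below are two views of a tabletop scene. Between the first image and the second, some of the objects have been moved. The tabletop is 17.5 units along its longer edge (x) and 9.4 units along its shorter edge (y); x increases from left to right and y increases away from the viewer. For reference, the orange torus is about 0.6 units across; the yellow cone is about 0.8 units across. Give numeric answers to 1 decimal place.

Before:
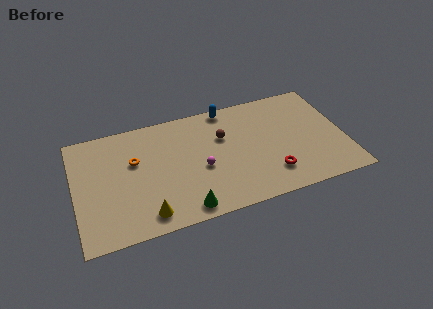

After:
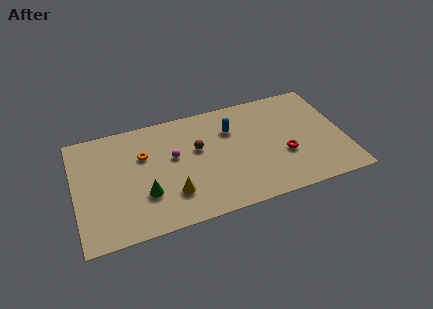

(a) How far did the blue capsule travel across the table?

1.9

From (10.2, 8.6) to (10.3, 6.7), the blue capsule covered √(0.1² + 1.9²) ≈ 1.9 units.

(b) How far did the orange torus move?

0.7

The orange torus was near (3.9, 5.9) before and (4.5, 6.2) after, so it travelled √(0.6² + 0.3²) ≈ 0.7 units.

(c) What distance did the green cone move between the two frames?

3.1

The green cone was near (6.8, 1.1) before and (4.4, 3.0) after, so it travelled √(2.4² + 1.9²) ≈ 3.1 units.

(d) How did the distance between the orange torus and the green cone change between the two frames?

-2.4

The distance was about 5.6 in the first image and 3.2 in the second, so they moved 2.4 units closer together.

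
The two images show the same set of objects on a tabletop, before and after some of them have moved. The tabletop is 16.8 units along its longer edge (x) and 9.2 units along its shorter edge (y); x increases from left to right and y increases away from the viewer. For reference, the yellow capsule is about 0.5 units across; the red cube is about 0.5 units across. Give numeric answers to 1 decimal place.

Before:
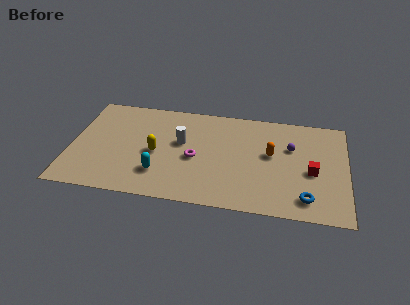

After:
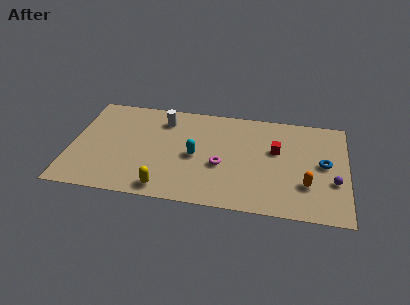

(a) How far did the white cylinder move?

2.2

From (6.7, 5.4) to (5.5, 7.3), the white cylinder covered √(1.2² + 1.9²) ≈ 2.2 units.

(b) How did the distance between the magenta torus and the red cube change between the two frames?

-3.3

The distance was about 7.1 in the first image and 3.8 in the second, so they moved 3.3 units closer together.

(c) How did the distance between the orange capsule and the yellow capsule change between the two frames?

+1.6

They were about 7.1 units apart before and 8.7 after — 1.6 units further apart.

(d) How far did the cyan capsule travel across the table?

2.8

From (5.5, 2.4) to (7.6, 4.3), the cyan capsule covered √(2.1² + 1.9²) ≈ 2.8 units.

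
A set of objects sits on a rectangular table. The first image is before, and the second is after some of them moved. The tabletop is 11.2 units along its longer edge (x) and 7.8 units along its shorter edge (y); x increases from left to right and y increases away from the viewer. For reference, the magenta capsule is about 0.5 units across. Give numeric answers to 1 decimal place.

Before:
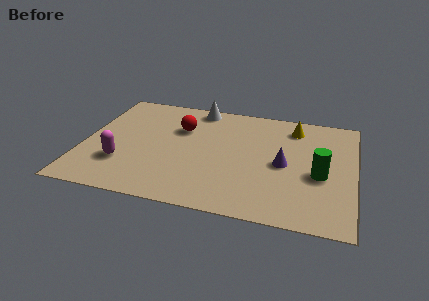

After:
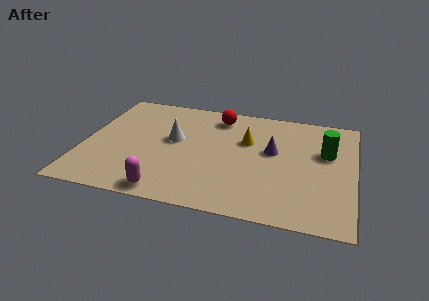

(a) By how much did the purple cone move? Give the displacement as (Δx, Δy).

(-0.5, 0.8)

The purple cone started near (8.3, 3.7) and ended near (7.8, 4.5).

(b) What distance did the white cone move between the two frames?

2.7

The white cone moved from about (4.5, 7.0) to (3.7, 4.4), a distance of √(0.8² + 2.6²) ≈ 2.7.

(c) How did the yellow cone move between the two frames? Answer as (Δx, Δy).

(-1.9, -1.4)

The yellow cone was at about (8.6, 6.4) and moved to about (6.7, 5.0).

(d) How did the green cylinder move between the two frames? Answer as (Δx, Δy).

(0.2, 1.6)

From the two frames, the green cylinder sits at roughly (9.8, 3.3) before and (10.0, 4.9) after.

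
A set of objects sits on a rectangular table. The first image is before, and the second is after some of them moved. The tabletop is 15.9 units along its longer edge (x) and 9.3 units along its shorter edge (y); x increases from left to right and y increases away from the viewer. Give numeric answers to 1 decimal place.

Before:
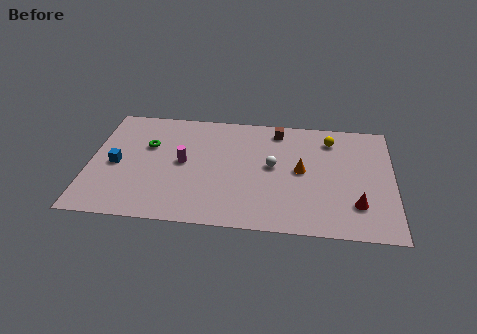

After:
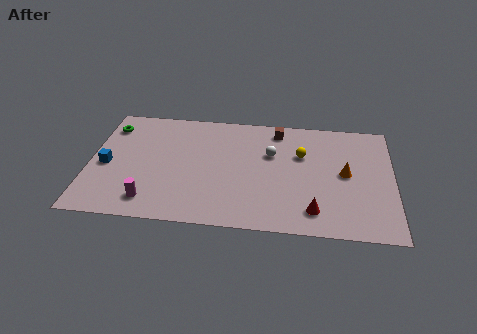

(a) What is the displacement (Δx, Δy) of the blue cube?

(-0.5, -0.1)

The blue cube was at about (1.4, 4.3) and moved to about (0.9, 4.2).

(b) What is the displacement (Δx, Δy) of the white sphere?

(-0.1, 1.0)

The white sphere was at about (9.6, 5.0) and moved to about (9.5, 6.0).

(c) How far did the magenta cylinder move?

3.6

The magenta cylinder moved from about (4.9, 4.8) to (3.3, 1.6), a distance of √(1.6² + 3.2²) ≈ 3.6.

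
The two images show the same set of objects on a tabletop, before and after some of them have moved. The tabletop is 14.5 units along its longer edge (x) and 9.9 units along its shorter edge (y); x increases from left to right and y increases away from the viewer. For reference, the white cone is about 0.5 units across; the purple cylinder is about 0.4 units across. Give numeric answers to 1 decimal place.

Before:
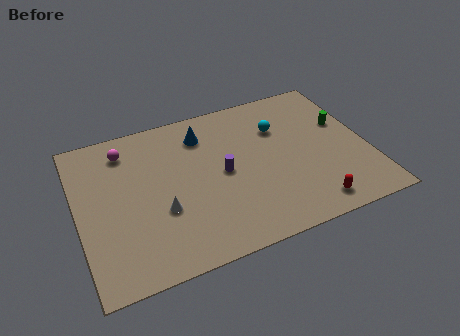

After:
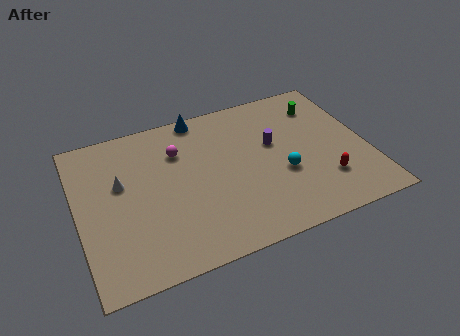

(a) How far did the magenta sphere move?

2.8

The magenta sphere moved from about (2.6, 8.1) to (5.2, 7.1), a distance of √(2.6² + 1.0²) ≈ 2.8.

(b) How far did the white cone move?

3.0

The white cone moved from about (4.0, 3.6) to (2.2, 6.0), a distance of √(1.8² + 2.4²) ≈ 3.0.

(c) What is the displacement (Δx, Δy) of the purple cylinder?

(2.7, 1.0)

The purple cylinder started near (7.2, 4.9) and ended near (9.9, 5.9).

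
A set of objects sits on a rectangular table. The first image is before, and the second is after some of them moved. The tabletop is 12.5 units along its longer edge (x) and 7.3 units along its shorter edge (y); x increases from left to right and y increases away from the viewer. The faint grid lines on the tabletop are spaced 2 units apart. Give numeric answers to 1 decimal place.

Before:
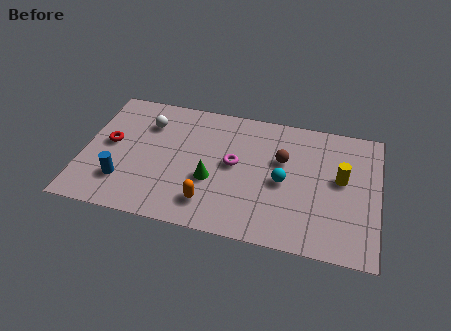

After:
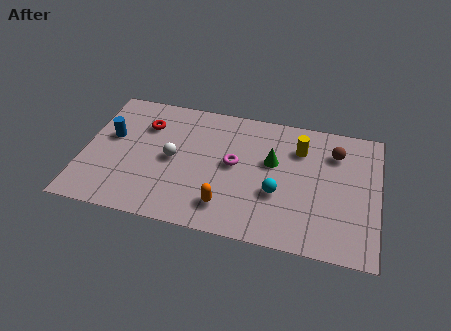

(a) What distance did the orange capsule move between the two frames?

0.7

From (5.5, 1.5) to (6.2, 1.5), the orange capsule covered √(0.7² + 0.0²) ≈ 0.7 units.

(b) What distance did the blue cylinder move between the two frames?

2.5

The blue cylinder moved from about (1.8, 1.9) to (1.1, 4.3), a distance of √(0.7² + 2.4²) ≈ 2.5.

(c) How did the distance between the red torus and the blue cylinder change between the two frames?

-0.4

They were about 2.1 units apart before and 1.7 after — 0.4 units closer together.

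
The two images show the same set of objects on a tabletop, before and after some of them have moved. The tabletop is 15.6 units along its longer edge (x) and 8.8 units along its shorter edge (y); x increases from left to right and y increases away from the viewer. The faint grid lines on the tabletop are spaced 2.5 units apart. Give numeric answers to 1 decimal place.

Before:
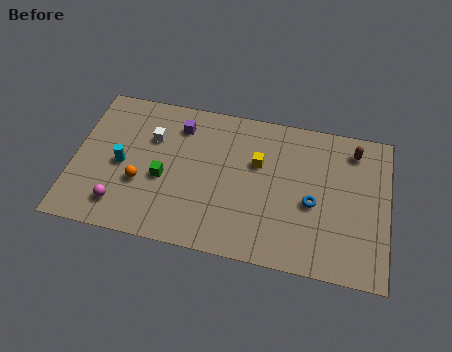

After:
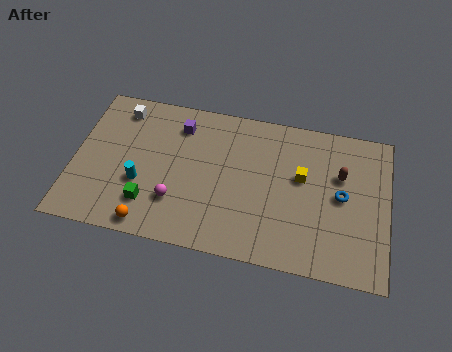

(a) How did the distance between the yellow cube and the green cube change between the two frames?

+3.0

The distance was about 5.0 in the first image and 8.0 in the second, so they moved 3.0 units further apart.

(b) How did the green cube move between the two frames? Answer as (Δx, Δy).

(-0.6, -1.6)

The green cube started near (4.5, 3.7) and ended near (3.9, 2.1).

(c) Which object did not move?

the purple cube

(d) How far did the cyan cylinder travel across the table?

1.3

The cyan cylinder was near (2.4, 4.1) before and (3.4, 3.2) after, so it travelled √(1.0² + 0.9²) ≈ 1.3 units.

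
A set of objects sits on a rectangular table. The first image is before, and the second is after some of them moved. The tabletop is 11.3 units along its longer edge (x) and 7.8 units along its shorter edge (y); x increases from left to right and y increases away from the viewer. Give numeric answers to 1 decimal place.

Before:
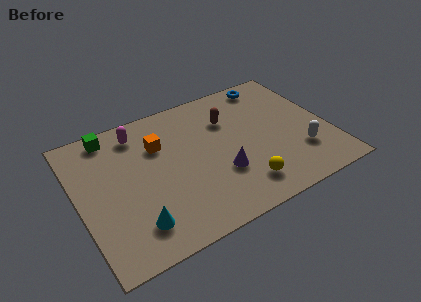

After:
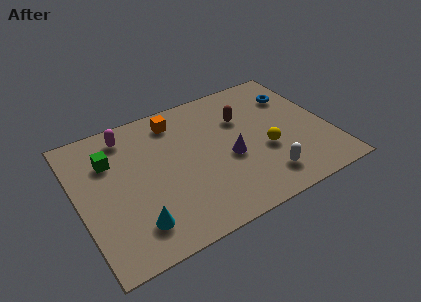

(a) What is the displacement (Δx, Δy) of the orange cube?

(0.9, 1.1)

The orange cube started near (3.8, 5.4) and ended near (4.7, 6.5).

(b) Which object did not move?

the cyan cone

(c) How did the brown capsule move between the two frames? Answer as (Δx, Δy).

(0.6, -0.2)

The brown capsule started near (7.0, 5.5) and ended near (7.6, 5.3).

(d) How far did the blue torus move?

1.5

From (9.2, 6.9) to (10.1, 5.7), the blue torus covered √(0.9² + 1.2²) ≈ 1.5 units.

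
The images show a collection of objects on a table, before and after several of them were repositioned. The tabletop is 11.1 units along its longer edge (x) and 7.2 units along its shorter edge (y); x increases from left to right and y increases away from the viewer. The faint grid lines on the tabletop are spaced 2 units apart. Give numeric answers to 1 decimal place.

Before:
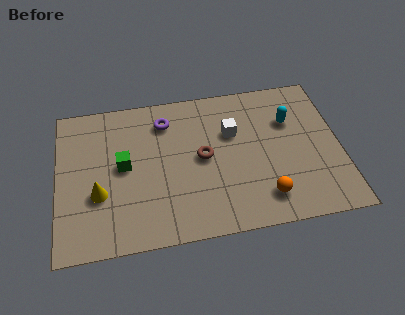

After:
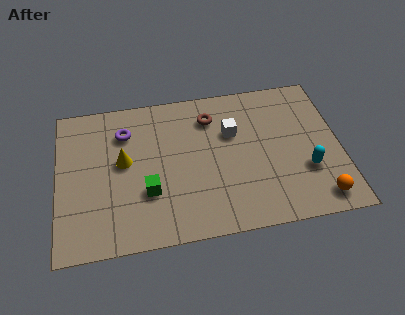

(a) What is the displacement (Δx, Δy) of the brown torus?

(0.4, 1.9)

From the two frames, the brown torus sits at roughly (5.7, 3.7) before and (6.1, 5.6) after.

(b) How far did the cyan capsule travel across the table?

2.5

The cyan capsule moved from about (9.2, 4.9) to (9.7, 2.4), a distance of √(0.5² + 2.5²) ≈ 2.5.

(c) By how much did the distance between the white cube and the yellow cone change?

-1.3

Before: roughly 5.7 units apart; after: 4.4. That's 1.3 units closer together.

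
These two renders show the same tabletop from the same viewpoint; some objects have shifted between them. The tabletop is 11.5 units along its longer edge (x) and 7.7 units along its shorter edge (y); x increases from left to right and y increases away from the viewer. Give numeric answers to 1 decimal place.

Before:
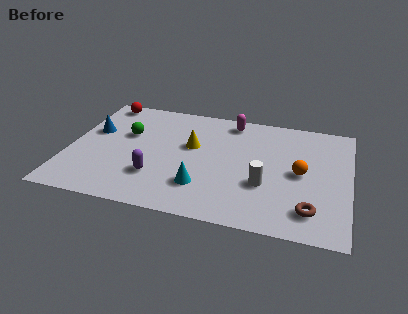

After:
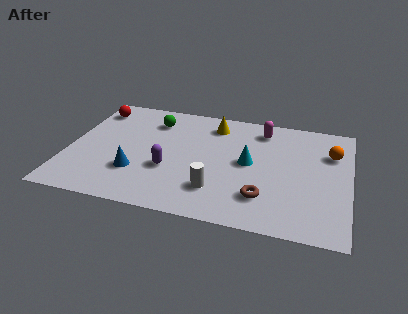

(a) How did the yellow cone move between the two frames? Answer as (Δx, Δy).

(0.8, 1.7)

From the two frames, the yellow cone sits at roughly (5.0, 4.6) before and (5.8, 6.3) after.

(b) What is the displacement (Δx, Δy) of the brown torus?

(-1.9, 0.4)

The brown torus started near (10.0, 1.5) and ended near (8.1, 1.9).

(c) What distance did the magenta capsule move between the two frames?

1.3

The magenta capsule was near (6.5, 6.7) before and (7.8, 6.4) after, so it travelled √(1.3² + 0.3²) ≈ 1.3 units.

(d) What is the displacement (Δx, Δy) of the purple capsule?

(0.5, 0.6)

From the two frames, the purple capsule sits at roughly (3.7, 2.2) before and (4.2, 2.8) after.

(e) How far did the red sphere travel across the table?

0.7

From (1.1, 6.9) to (0.8, 6.3), the red sphere covered √(0.3² + 0.6²) ≈ 0.7 units.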